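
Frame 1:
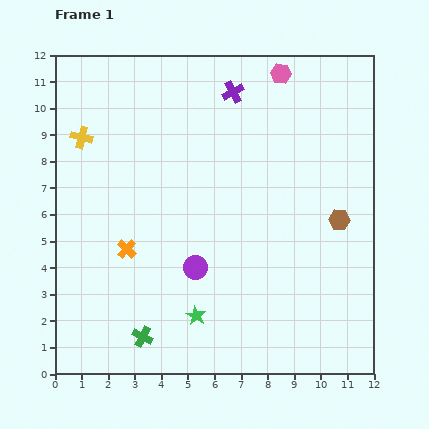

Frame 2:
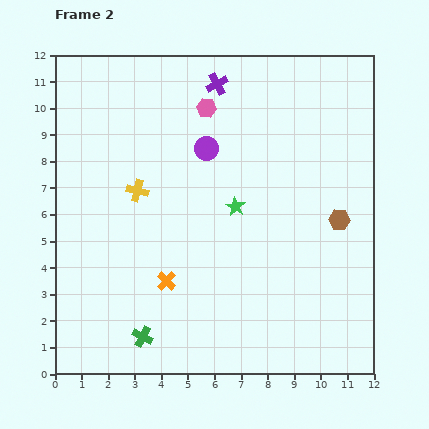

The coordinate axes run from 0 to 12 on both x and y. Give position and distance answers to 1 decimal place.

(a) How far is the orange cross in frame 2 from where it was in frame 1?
1.9

The orange cross moved from (2.7, 4.7) to (4.2, 3.5), a distance of √(1.5² + 1.2²) ≈ 1.9.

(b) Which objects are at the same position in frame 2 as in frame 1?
the brown hexagon, the green cross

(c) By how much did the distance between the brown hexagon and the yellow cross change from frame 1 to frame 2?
-2.5

Distance in frame 1: 10.2. Distance in frame 2: 7.7.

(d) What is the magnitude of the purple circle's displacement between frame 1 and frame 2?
4.5

The purple circle moved from (5.3, 4.0) to (5.7, 8.5), a distance of √(0.4² + 4.5²) ≈ 4.5.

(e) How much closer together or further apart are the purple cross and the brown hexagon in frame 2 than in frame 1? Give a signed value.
+0.7

Distance in frame 1: 6.2. Distance in frame 2: 6.9.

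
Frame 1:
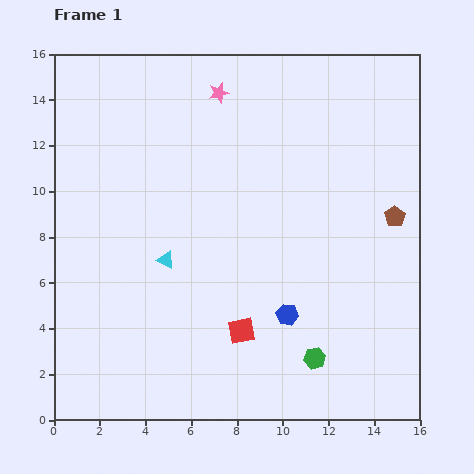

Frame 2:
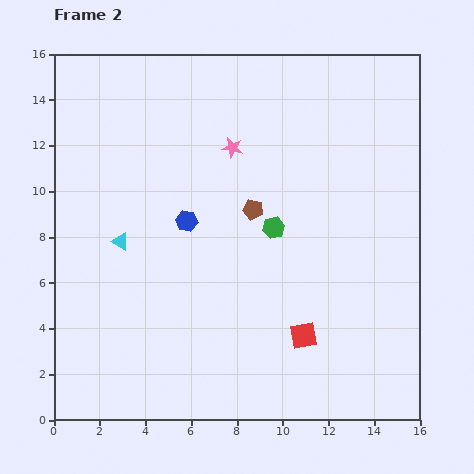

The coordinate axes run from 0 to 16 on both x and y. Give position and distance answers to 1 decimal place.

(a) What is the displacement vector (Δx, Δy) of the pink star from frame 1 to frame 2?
(0.6, -2.4)

The pink star was at (7.2, 14.3) in frame 1 and (7.8, 11.9) in frame 2.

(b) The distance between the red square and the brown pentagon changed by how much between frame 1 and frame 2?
-2.5

Distance in frame 1: 8.4. Distance in frame 2: 5.9.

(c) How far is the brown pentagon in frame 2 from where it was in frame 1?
6.2

The brown pentagon moved from (14.9, 8.9) to (8.7, 9.2), a distance of √(6.2² + 0.3²) ≈ 6.2.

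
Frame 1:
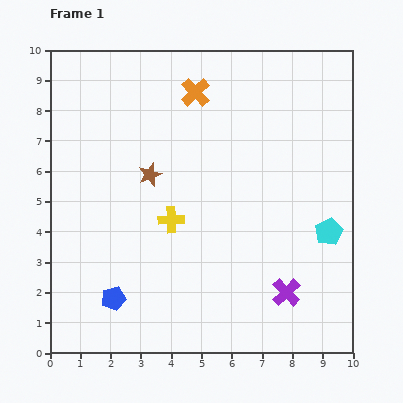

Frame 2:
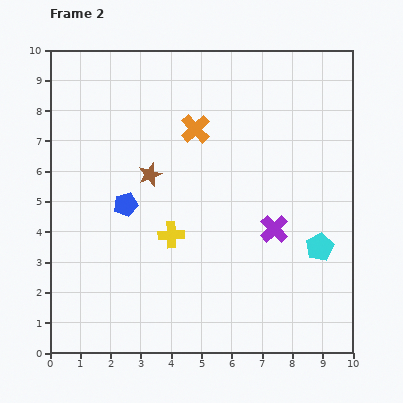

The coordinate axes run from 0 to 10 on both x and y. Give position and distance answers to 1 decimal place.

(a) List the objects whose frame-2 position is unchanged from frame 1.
the brown star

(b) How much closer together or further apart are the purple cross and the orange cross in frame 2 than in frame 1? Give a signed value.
-3.0

Distance in frame 1: 7.2. Distance in frame 2: 4.2.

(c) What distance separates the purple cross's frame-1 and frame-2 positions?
2.1

The purple cross moved from (7.8, 2.0) to (7.4, 4.1), a distance of √(0.4² + 2.1²) ≈ 2.1.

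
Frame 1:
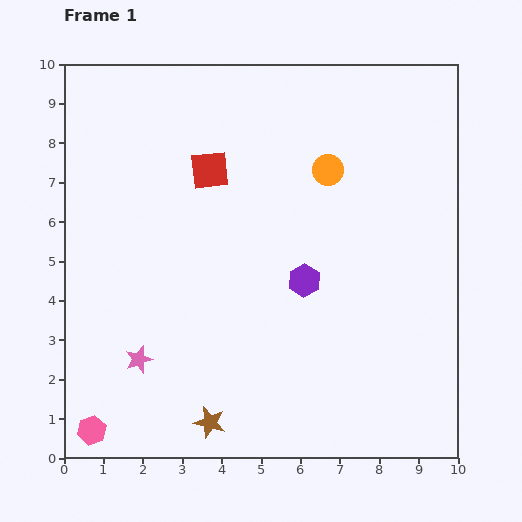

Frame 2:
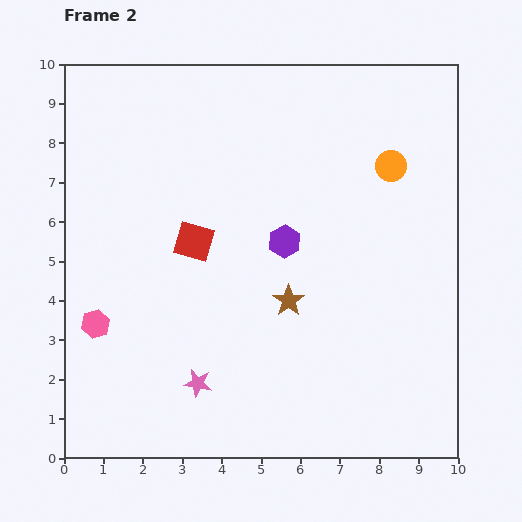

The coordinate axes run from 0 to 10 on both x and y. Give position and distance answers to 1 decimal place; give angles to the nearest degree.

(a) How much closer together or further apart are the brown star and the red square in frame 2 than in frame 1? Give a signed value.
-3.6

Distance in frame 1: 6.4. Distance in frame 2: 2.8.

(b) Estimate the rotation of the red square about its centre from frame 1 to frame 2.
23° clockwise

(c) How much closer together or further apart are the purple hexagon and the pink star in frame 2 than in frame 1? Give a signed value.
-0.5

Distance in frame 1: 4.7. Distance in frame 2: 4.2.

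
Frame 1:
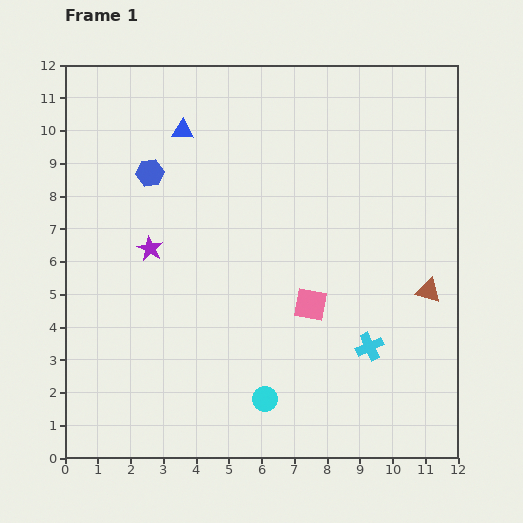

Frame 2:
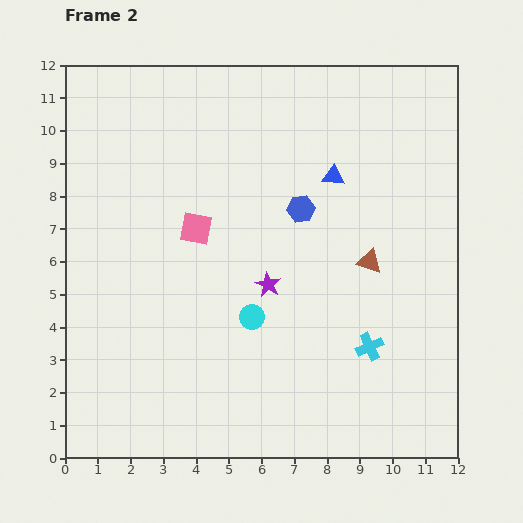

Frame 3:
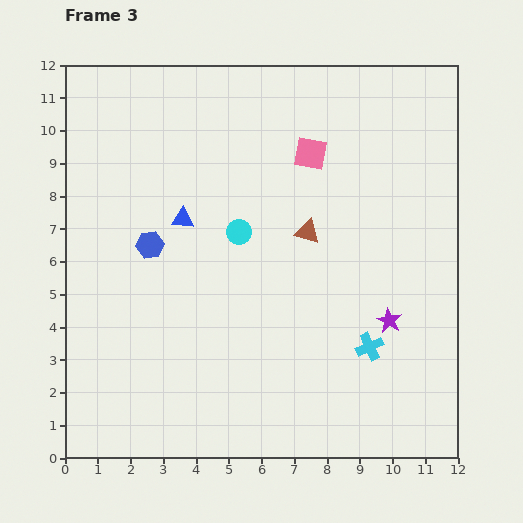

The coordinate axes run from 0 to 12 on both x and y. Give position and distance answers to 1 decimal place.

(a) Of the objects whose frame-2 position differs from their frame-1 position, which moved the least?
the brown triangle

(moved 2.0)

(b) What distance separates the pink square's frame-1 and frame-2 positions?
4.2

The pink square moved from (7.5, 4.7) to (4.0, 7.0), a distance of √(3.5² + 2.3²) ≈ 4.2.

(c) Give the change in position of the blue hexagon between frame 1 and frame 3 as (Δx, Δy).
(0.0, -2.2)

The blue hexagon was at (2.6, 8.7) in frame 1 and (2.6, 6.5) in frame 3.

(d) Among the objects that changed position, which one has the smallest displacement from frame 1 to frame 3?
the blue hexagon

(moved 2.2)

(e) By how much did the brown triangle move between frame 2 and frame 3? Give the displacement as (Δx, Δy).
(-1.9, 0.9)

The brown triangle was at (9.3, 6.0) in frame 2 and (7.4, 6.9) in frame 3.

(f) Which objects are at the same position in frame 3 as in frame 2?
the cyan cross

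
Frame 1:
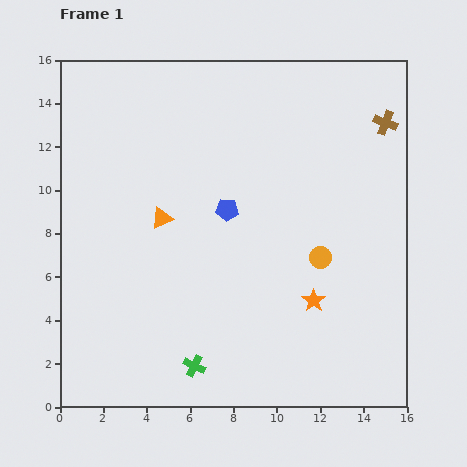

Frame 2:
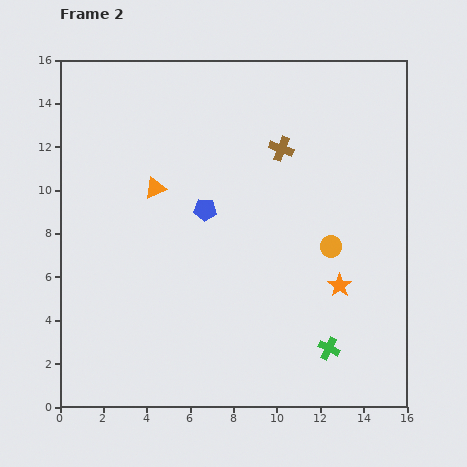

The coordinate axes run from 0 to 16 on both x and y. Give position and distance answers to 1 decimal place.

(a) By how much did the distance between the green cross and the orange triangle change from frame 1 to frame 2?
+3.9

Distance in frame 1: 7.0. Distance in frame 2: 10.9.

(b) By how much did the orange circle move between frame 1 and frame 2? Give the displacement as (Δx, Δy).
(0.5, 0.5)

The orange circle was at (12.0, 6.9) in frame 1 and (12.5, 7.4) in frame 2.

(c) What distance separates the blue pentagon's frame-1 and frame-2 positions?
1.0

The blue pentagon moved from (7.7, 9.1) to (6.7, 9.1), a distance of √(1.0² + 0.0²) ≈ 1.0.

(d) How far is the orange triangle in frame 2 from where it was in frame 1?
1.4

The orange triangle moved from (4.7, 8.7) to (4.4, 10.1), a distance of √(0.3² + 1.4²) ≈ 1.4.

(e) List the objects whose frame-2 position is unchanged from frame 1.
none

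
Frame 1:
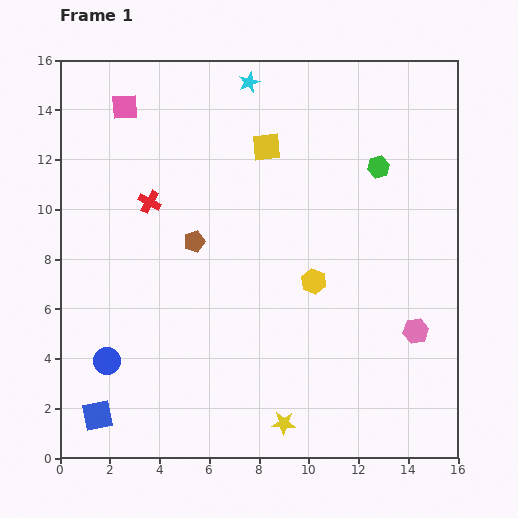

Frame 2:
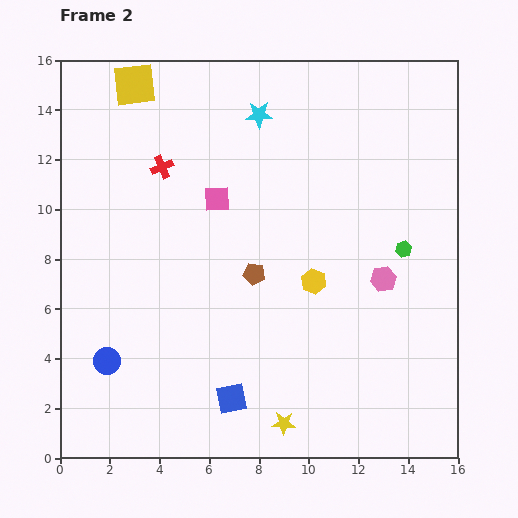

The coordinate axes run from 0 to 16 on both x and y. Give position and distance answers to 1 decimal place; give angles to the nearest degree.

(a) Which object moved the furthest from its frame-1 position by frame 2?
the yellow square

(moved 5.9; next 5.4)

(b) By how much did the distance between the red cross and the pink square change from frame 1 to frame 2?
-1.3

Distance in frame 1: 3.9. Distance in frame 2: 2.6.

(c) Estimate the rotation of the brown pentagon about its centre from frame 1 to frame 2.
27° clockwise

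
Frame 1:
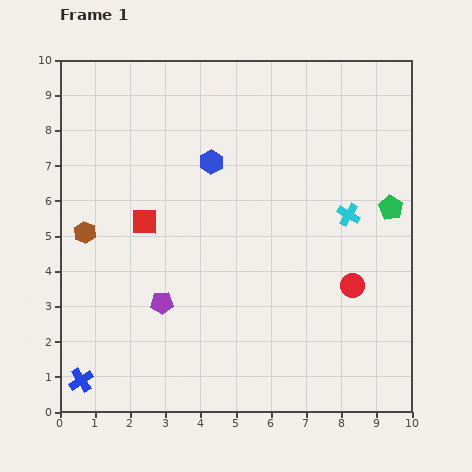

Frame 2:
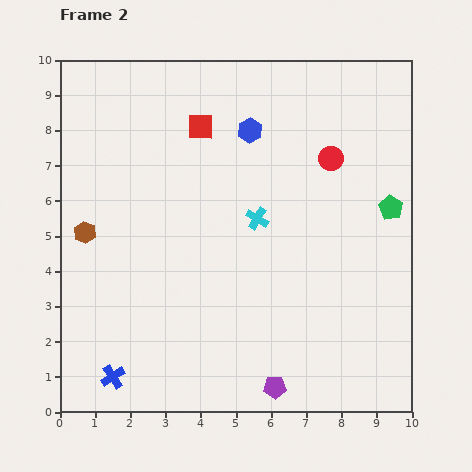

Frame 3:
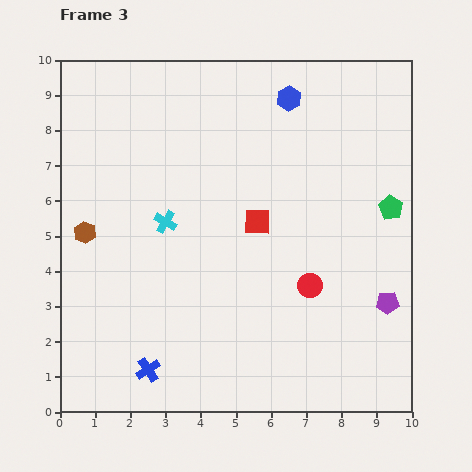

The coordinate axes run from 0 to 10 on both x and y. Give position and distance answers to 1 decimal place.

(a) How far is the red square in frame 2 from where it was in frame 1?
3.1

The red square moved from (2.4, 5.4) to (4.0, 8.1), a distance of √(1.6² + 2.7²) ≈ 3.1.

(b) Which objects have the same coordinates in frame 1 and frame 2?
the green pentagon, the brown hexagon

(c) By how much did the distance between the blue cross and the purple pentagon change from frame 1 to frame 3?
+3.9

Distance in frame 1: 3.2. Distance in frame 3: 7.1.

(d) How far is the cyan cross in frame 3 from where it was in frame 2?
2.6

The cyan cross moved from (5.6, 5.5) to (3.0, 5.4), a distance of √(2.6² + 0.1²) ≈ 2.6.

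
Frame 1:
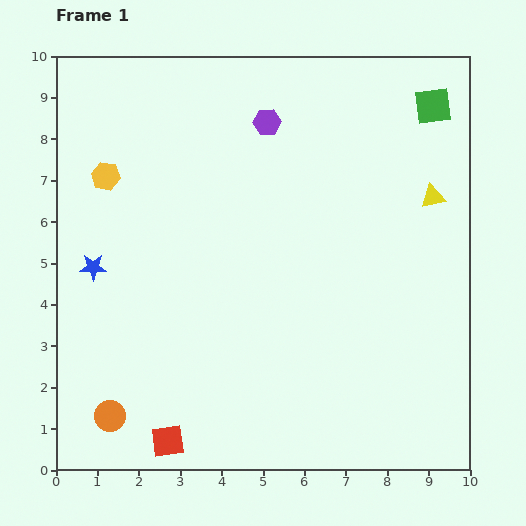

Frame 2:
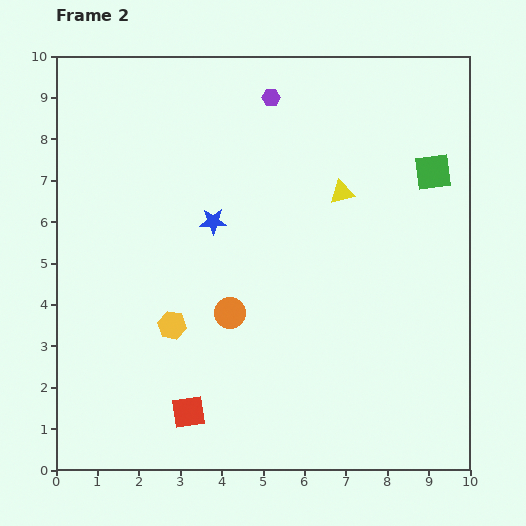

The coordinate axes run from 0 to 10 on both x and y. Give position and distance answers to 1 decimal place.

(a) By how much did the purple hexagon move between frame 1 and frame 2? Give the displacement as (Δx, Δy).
(0.1, 0.6)

The purple hexagon was at (5.1, 8.4) in frame 1 and (5.2, 9.0) in frame 2.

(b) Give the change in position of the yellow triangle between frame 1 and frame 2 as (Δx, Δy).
(-2.2, 0.1)

The yellow triangle was at (9.1, 6.6) in frame 1 and (6.9, 6.7) in frame 2.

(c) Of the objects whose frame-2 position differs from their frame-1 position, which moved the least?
the purple hexagon

(moved 0.6)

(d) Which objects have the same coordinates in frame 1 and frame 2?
none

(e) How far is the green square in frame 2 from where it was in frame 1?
1.6

The green square moved from (9.1, 8.8) to (9.1, 7.2), a distance of √(0.0² + 1.6²) ≈ 1.6.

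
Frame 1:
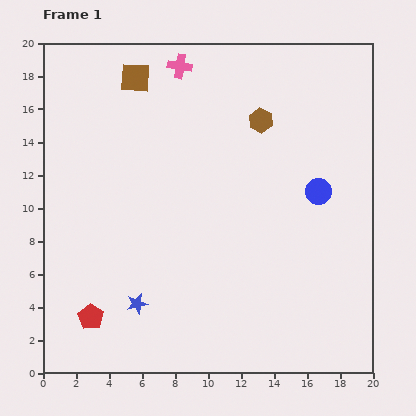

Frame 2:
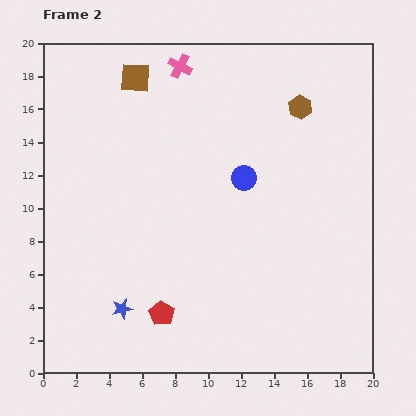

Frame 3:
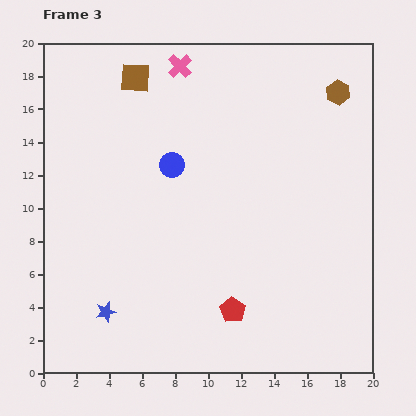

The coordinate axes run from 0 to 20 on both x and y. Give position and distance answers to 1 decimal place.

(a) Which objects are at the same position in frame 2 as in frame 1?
the pink cross, the brown square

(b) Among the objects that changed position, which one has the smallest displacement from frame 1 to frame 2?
the blue star

(moved 0.9)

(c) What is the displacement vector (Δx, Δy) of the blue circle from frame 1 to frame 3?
(-8.9, 1.6)

The blue circle was at (16.7, 11.0) in frame 1 and (7.8, 12.6) in frame 3.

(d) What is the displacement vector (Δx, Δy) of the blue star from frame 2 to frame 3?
(-1.0, -0.2)

The blue star was at (4.8, 3.9) in frame 2 and (3.8, 3.7) in frame 3.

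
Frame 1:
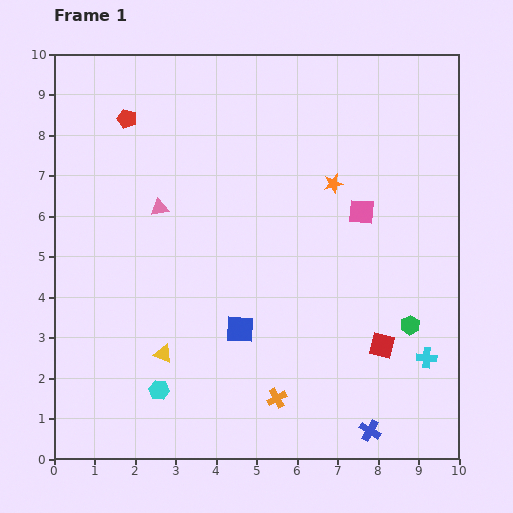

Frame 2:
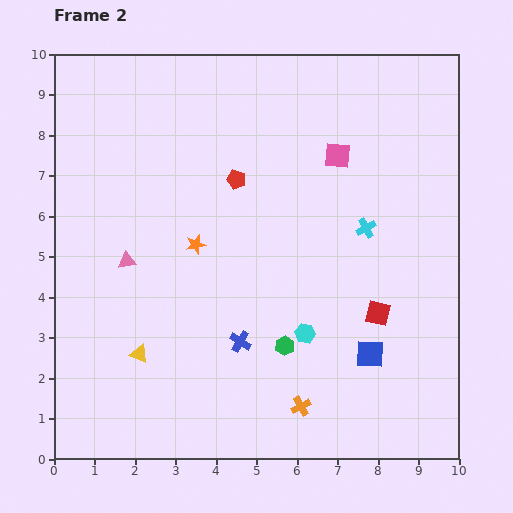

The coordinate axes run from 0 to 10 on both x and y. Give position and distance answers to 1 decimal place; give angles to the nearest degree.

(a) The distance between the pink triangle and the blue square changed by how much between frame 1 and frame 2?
+2.8

Distance in frame 1: 3.6. Distance in frame 2: 6.4.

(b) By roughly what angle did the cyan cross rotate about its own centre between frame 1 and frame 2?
32° counter-clockwise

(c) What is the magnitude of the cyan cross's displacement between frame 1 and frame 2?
3.5

The cyan cross moved from (9.2, 2.5) to (7.7, 5.7), a distance of √(1.5² + 3.2²) ≈ 3.5.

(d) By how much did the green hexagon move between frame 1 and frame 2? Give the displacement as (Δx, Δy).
(-3.1, -0.5)

The green hexagon was at (8.8, 3.3) in frame 1 and (5.7, 2.8) in frame 2.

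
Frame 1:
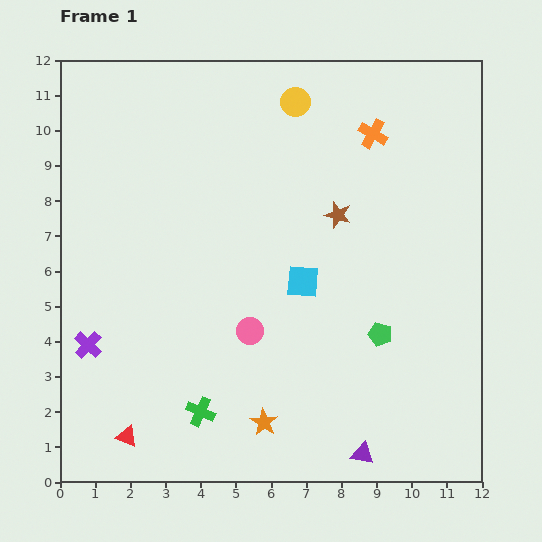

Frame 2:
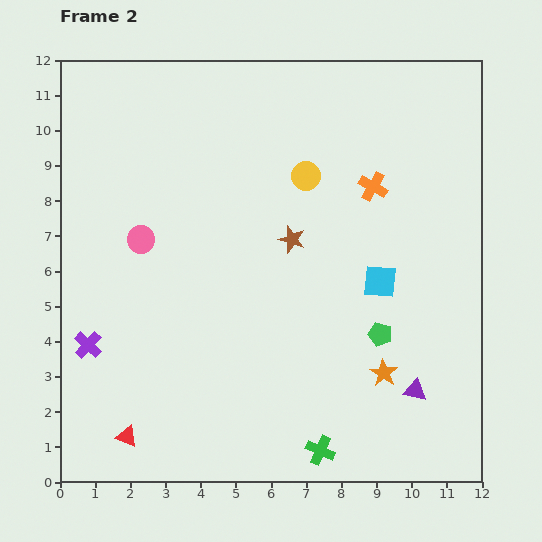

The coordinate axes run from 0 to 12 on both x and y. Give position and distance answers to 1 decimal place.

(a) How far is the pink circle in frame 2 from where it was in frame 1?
4.0

The pink circle moved from (5.4, 4.3) to (2.3, 6.9), a distance of √(3.1² + 2.6²) ≈ 4.0.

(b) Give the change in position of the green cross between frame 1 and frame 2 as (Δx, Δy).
(3.4, -1.1)

The green cross was at (4.0, 2.0) in frame 1 and (7.4, 0.9) in frame 2.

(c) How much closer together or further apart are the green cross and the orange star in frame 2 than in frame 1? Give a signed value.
+1.0

Distance in frame 1: 1.8. Distance in frame 2: 2.8.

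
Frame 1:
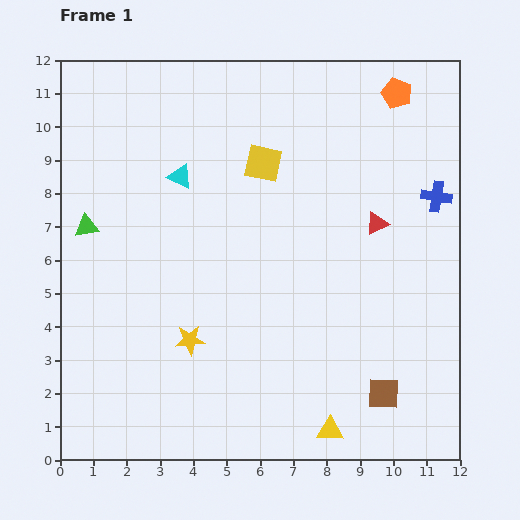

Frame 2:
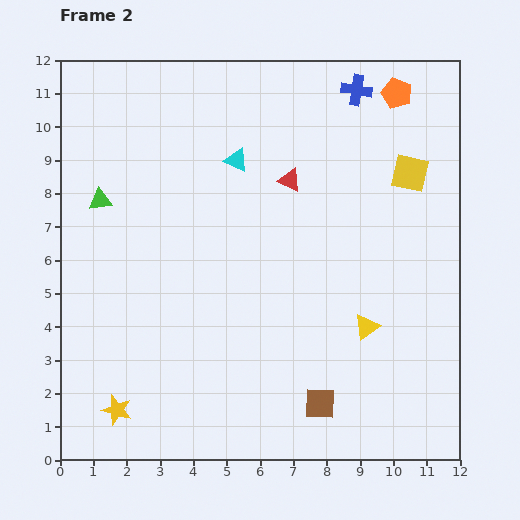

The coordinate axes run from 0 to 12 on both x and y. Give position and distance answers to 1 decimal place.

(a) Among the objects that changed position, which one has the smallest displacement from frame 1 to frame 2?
the green triangle

(moved 0.9)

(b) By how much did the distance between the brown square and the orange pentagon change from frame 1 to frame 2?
+0.6

Distance in frame 1: 9.0. Distance in frame 2: 9.6.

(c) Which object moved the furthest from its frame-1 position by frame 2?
the yellow square

(moved 4.4; next 4.0)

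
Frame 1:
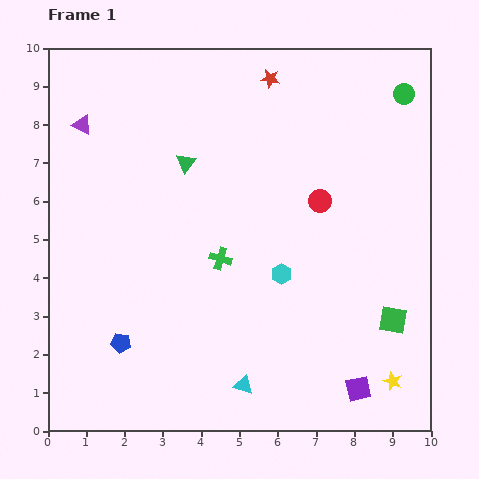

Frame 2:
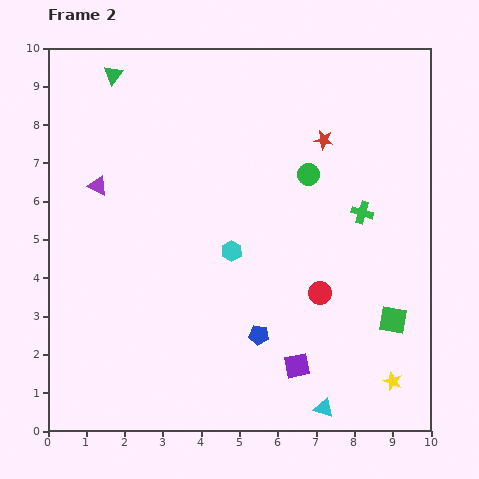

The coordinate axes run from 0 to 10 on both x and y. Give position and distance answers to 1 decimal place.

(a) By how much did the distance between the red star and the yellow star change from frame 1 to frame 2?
-1.9

Distance in frame 1: 8.5. Distance in frame 2: 6.6.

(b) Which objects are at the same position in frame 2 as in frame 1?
the yellow star, the green square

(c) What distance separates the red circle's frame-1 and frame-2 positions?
2.4

The red circle moved from (7.1, 6.0) to (7.1, 3.6), a distance of √(0.0² + 2.4²) ≈ 2.4.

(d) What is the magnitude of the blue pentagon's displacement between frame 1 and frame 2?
3.6

The blue pentagon moved from (1.9, 2.3) to (5.5, 2.5), a distance of √(3.6² + 0.2²) ≈ 3.6.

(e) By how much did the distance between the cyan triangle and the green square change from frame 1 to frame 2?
-1.4

Distance in frame 1: 4.3. Distance in frame 2: 2.9.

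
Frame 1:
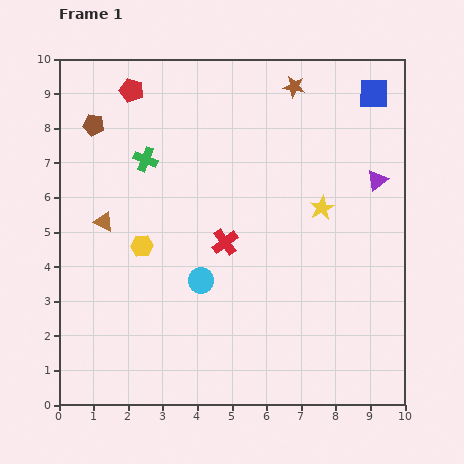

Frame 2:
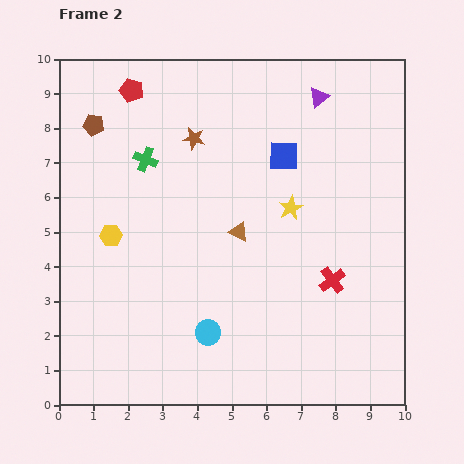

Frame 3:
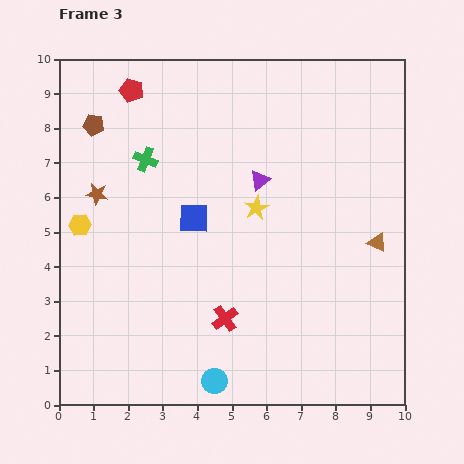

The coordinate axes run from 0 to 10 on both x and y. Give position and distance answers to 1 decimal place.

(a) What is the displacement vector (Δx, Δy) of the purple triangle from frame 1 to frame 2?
(-1.7, 2.4)

The purple triangle was at (9.2, 6.5) in frame 1 and (7.5, 8.9) in frame 2.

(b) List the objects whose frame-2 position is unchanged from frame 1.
the red pentagon, the green cross, the brown pentagon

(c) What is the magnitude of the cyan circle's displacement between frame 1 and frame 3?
2.9

The cyan circle moved from (4.1, 3.6) to (4.5, 0.7), a distance of √(0.4² + 2.9²) ≈ 2.9.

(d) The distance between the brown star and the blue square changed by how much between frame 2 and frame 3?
+0.3

Distance in frame 2: 2.6. Distance in frame 3: 2.9.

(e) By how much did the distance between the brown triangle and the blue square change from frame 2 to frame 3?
+2.7

Distance in frame 2: 2.6. Distance in frame 3: 5.3.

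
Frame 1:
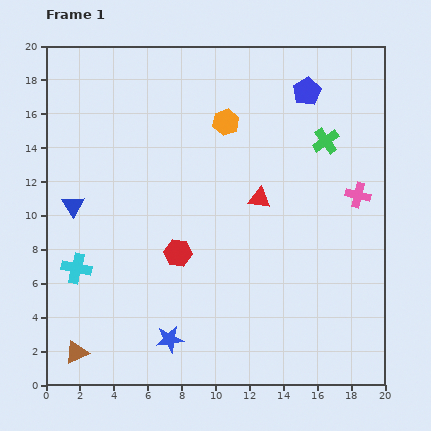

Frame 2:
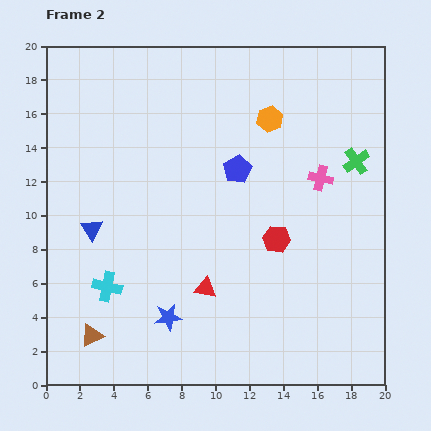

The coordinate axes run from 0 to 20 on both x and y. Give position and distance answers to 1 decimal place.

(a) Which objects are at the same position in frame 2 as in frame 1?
none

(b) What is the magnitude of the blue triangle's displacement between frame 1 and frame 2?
1.8

The blue triangle moved from (1.6, 10.6) to (2.7, 9.2), a distance of √(1.1² + 1.4²) ≈ 1.8.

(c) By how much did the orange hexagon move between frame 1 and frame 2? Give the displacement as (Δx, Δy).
(2.6, 0.2)

The orange hexagon was at (10.6, 15.5) in frame 1 and (13.2, 15.7) in frame 2.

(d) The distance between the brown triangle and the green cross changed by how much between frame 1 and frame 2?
-0.6

Distance in frame 1: 19.3. Distance in frame 2: 18.7.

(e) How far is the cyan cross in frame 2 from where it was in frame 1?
2.1

The cyan cross moved from (1.8, 6.9) to (3.6, 5.8), a distance of √(1.8² + 1.1²) ≈ 2.1.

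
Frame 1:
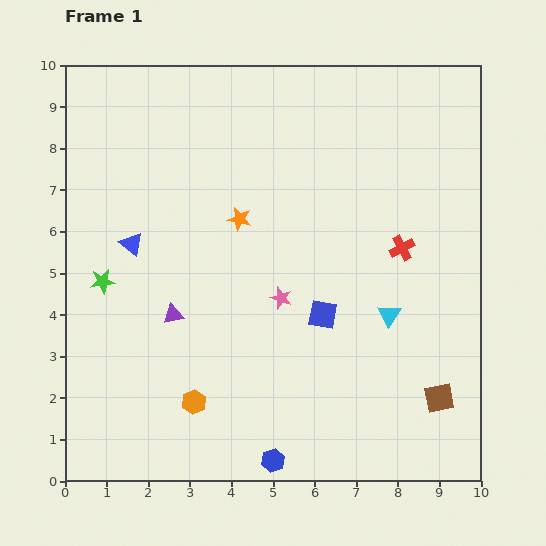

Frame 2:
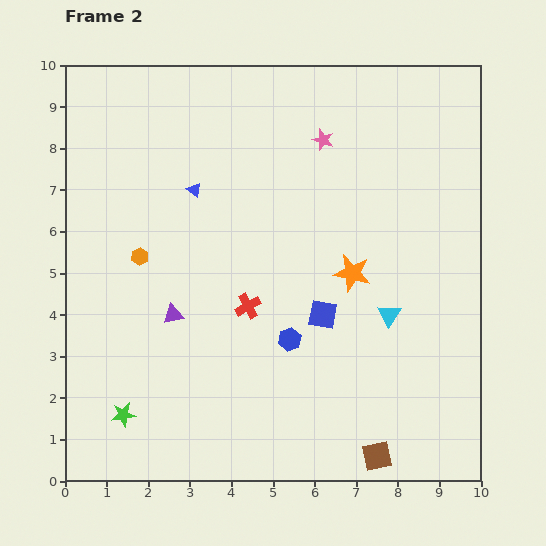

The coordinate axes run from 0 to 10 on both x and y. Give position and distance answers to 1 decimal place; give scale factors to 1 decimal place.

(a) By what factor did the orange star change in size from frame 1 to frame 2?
1.6×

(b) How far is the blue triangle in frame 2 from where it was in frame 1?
2.0

The blue triangle moved from (1.6, 5.7) to (3.1, 7.0), a distance of √(1.5² + 1.3²) ≈ 2.0.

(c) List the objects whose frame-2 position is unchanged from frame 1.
the blue square, the cyan triangle, the purple triangle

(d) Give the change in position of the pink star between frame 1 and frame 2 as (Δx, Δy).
(1.0, 3.8)

The pink star was at (5.2, 4.4) in frame 1 and (6.2, 8.2) in frame 2.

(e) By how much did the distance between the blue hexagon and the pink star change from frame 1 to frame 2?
+1.0

Distance in frame 1: 3.9. Distance in frame 2: 4.9.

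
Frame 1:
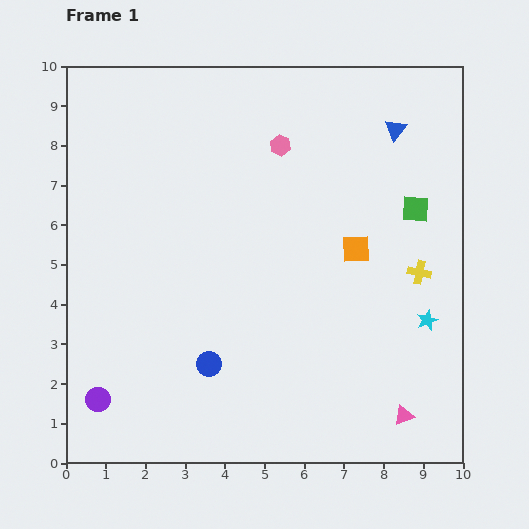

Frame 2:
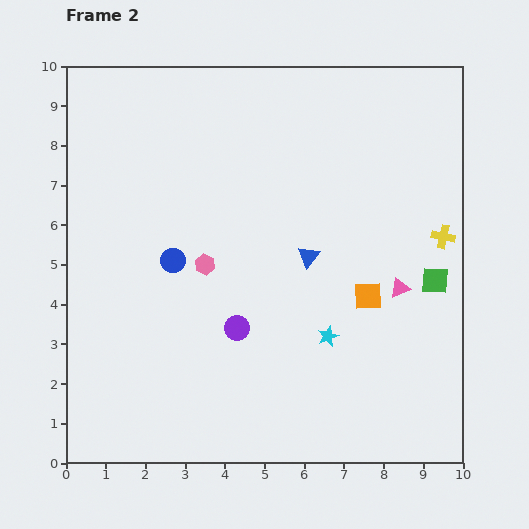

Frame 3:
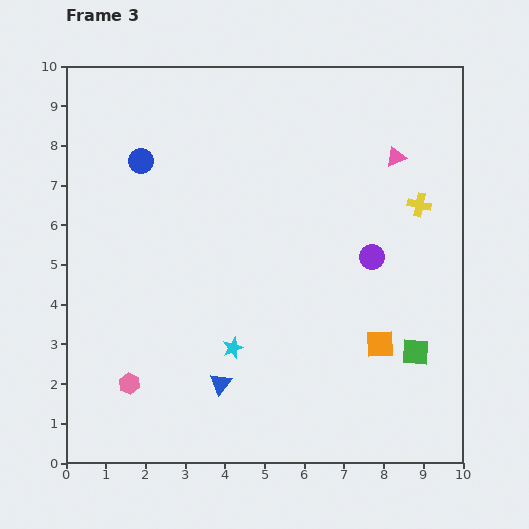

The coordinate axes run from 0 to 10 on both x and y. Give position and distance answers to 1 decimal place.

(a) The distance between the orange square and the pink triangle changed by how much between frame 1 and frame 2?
-3.6

Distance in frame 1: 4.4. Distance in frame 2: 0.8.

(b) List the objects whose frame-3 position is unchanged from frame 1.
none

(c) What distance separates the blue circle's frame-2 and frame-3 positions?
2.6

The blue circle moved from (2.7, 5.1) to (1.9, 7.6), a distance of √(0.8² + 2.5²) ≈ 2.6.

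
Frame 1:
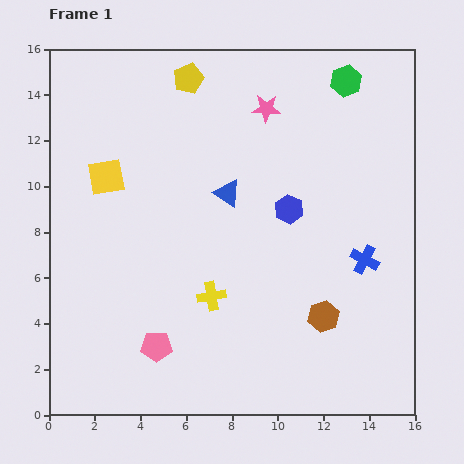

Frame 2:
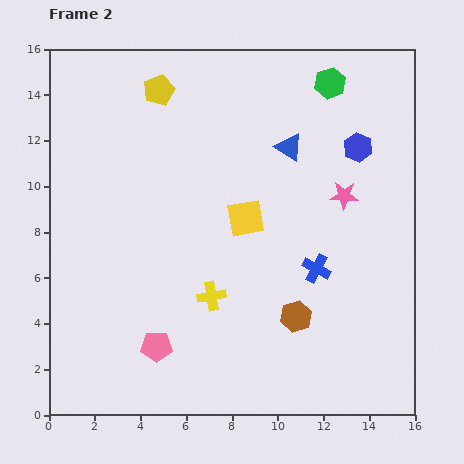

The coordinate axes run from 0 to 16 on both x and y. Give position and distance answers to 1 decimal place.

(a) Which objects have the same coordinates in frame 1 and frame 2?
the pink pentagon, the yellow cross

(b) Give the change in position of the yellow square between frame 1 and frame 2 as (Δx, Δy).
(6.1, -1.8)

The yellow square was at (2.5, 10.4) in frame 1 and (8.6, 8.6) in frame 2.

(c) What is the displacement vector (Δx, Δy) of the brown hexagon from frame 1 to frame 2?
(-1.2, 0.0)

The brown hexagon was at (12.0, 4.3) in frame 1 and (10.8, 4.3) in frame 2.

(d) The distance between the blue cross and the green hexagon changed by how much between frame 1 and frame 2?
+0.3

Distance in frame 1: 7.8. Distance in frame 2: 8.1.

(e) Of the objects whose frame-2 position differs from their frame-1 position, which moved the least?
the green hexagon

(moved 0.7)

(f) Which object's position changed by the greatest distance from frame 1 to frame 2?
the yellow square

(moved 6.4; next 5.1)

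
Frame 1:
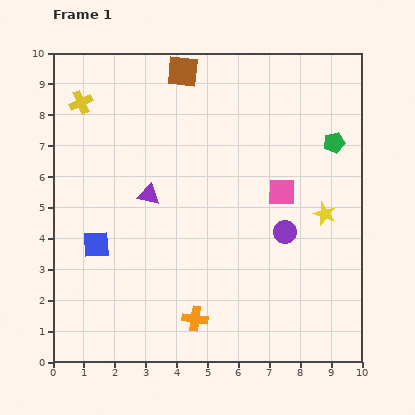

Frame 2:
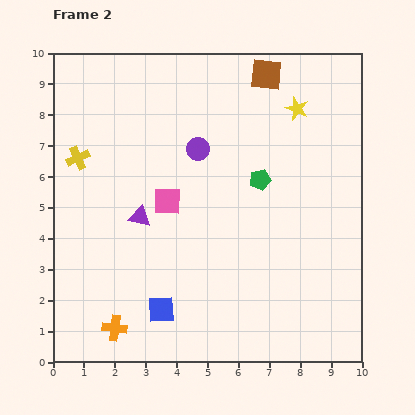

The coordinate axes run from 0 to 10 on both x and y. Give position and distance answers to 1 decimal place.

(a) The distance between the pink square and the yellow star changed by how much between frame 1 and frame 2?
+3.6

Distance in frame 1: 1.6. Distance in frame 2: 5.2.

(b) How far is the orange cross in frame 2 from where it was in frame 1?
2.6

The orange cross moved from (4.6, 1.4) to (2.0, 1.1), a distance of √(2.6² + 0.3²) ≈ 2.6.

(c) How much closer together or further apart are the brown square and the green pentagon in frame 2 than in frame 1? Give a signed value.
-2.0

Distance in frame 1: 5.4. Distance in frame 2: 3.4.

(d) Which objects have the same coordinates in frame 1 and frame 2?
none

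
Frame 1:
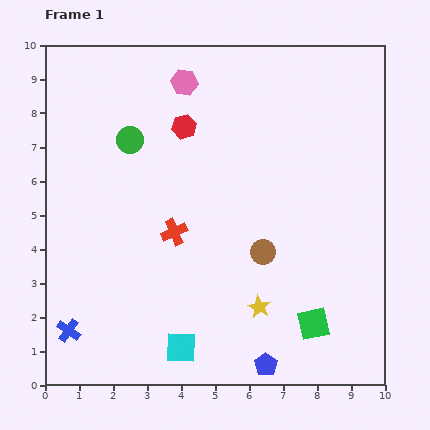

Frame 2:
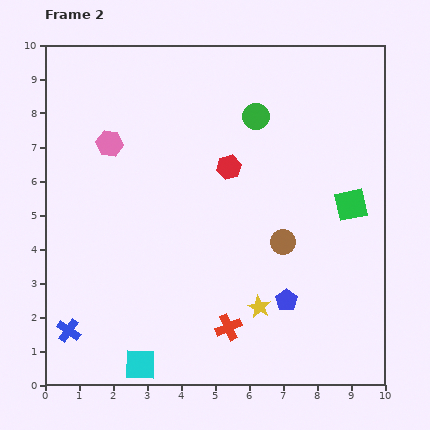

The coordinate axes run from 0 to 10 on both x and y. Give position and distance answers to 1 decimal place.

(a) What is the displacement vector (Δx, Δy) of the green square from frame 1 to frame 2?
(1.1, 3.5)

The green square was at (7.9, 1.8) in frame 1 and (9.0, 5.3) in frame 2.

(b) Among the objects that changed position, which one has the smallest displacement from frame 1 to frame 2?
the brown circle

(moved 0.7)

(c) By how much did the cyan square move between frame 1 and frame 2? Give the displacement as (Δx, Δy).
(-1.2, -0.5)

The cyan square was at (4.0, 1.1) in frame 1 and (2.8, 0.6) in frame 2.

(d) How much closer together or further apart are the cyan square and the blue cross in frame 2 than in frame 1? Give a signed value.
-1.0

Distance in frame 1: 3.3. Distance in frame 2: 2.3.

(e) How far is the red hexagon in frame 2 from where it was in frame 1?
1.8

The red hexagon moved from (4.1, 7.6) to (5.4, 6.4), a distance of √(1.3² + 1.2²) ≈ 1.8.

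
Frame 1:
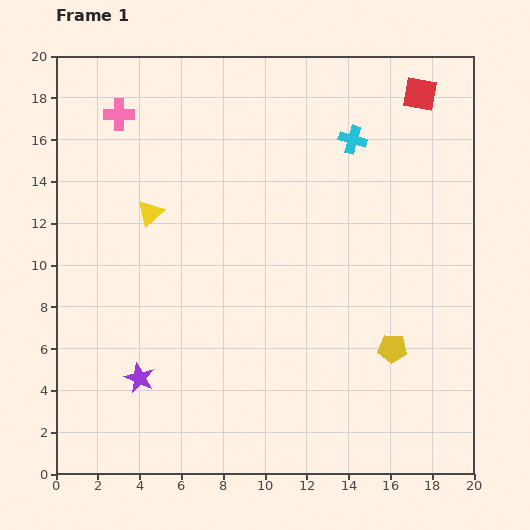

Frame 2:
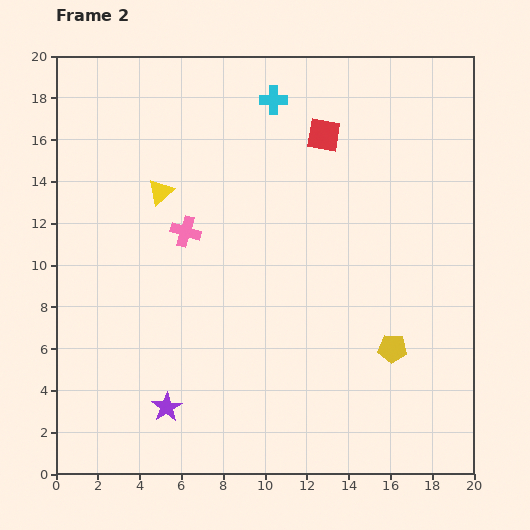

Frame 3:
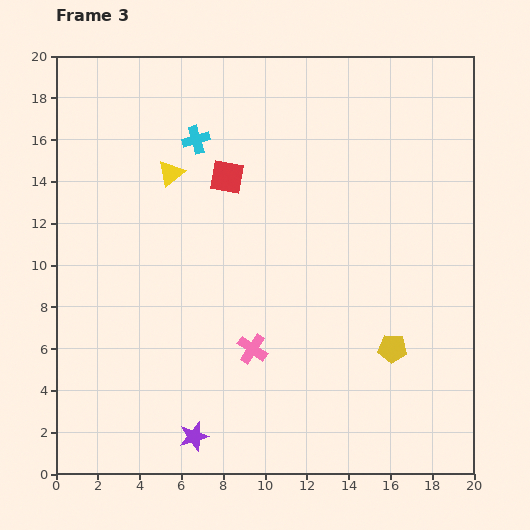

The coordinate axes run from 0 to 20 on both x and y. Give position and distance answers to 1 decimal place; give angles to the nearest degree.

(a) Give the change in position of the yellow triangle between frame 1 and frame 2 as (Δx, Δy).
(0.5, 1.0)

The yellow triangle was at (4.5, 12.5) in frame 1 and (5.0, 13.5) in frame 2.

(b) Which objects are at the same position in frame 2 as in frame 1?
the yellow pentagon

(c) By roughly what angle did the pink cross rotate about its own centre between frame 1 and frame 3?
33° clockwise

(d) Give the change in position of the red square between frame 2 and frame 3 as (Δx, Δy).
(-4.6, -2.0)

The red square was at (12.8, 16.2) in frame 2 and (8.2, 14.2) in frame 3.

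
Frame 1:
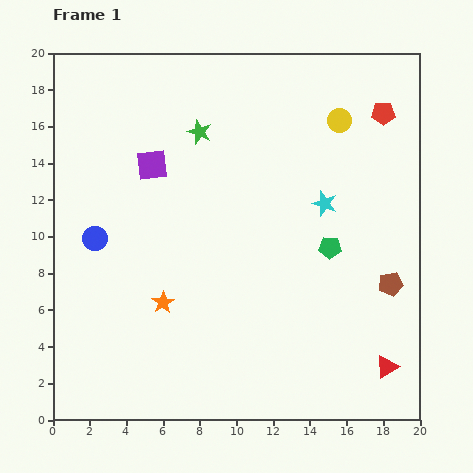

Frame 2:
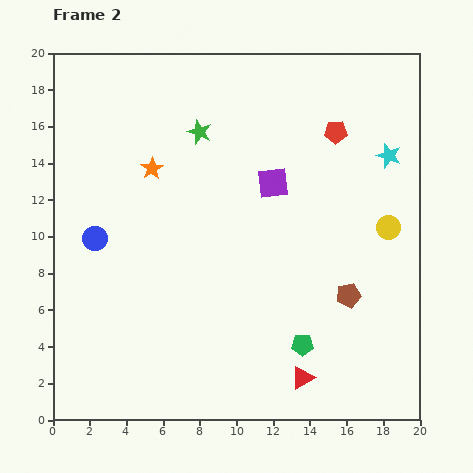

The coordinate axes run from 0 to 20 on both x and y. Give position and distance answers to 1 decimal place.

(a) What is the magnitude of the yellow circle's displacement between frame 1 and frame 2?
6.4

The yellow circle moved from (15.6, 16.3) to (18.3, 10.5), a distance of √(2.7² + 5.8²) ≈ 6.4.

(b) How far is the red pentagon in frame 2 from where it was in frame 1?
2.8

The red pentagon moved from (18.0, 16.7) to (15.4, 15.7), a distance of √(2.6² + 1.0²) ≈ 2.8.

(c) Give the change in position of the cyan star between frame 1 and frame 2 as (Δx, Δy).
(3.5, 2.6)

The cyan star was at (14.8, 11.8) in frame 1 and (18.3, 14.4) in frame 2.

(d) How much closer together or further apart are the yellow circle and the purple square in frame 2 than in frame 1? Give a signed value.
-3.8

Distance in frame 1: 10.5. Distance in frame 2: 6.7.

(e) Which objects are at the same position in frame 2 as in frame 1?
the blue circle, the green star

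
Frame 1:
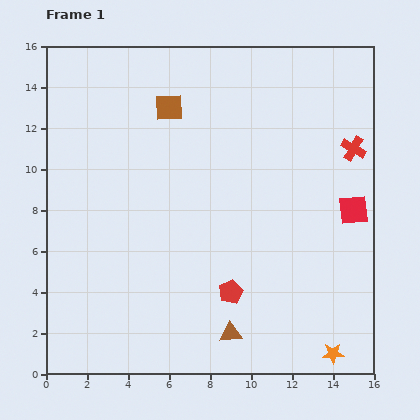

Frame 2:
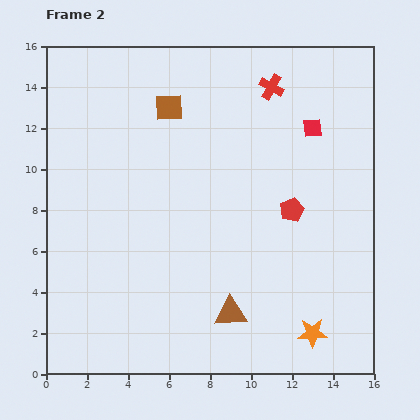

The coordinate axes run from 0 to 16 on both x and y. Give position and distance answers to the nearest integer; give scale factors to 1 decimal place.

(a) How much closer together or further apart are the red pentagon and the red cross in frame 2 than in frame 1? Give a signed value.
-3

Distance in frame 1: 9. Distance in frame 2: 6.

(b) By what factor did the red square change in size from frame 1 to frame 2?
0.7×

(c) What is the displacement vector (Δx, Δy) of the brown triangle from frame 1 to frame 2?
(0, 1)

The brown triangle was at (9, 2) in frame 1 and (9, 3) in frame 2.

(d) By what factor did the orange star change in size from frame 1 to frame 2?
1.4×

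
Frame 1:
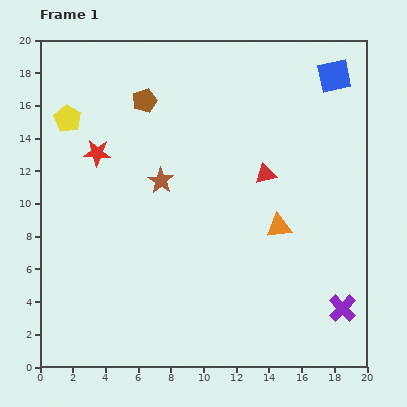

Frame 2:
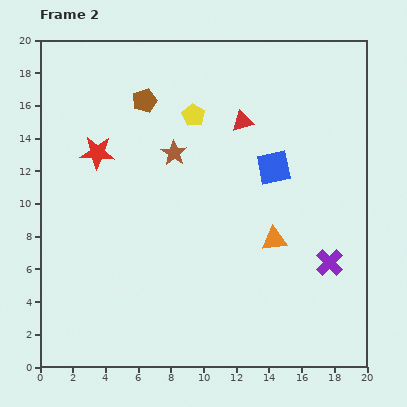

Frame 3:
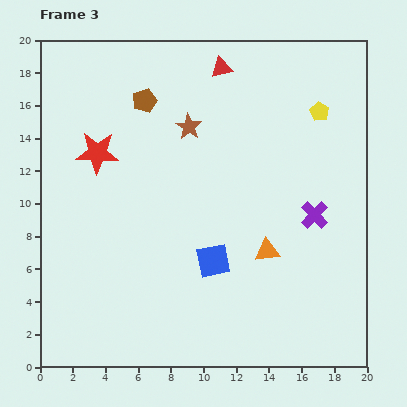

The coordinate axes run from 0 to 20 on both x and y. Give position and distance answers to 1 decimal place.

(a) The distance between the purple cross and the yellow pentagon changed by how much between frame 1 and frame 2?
-8.2

Distance in frame 1: 20.4. Distance in frame 2: 12.2.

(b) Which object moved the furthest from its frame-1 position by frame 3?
the yellow pentagon

(moved 15.4; next 13.5)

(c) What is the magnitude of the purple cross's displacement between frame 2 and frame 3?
3.0

The purple cross moved from (17.7, 6.4) to (16.8, 9.3), a distance of √(0.9² + 2.9²) ≈ 3.0.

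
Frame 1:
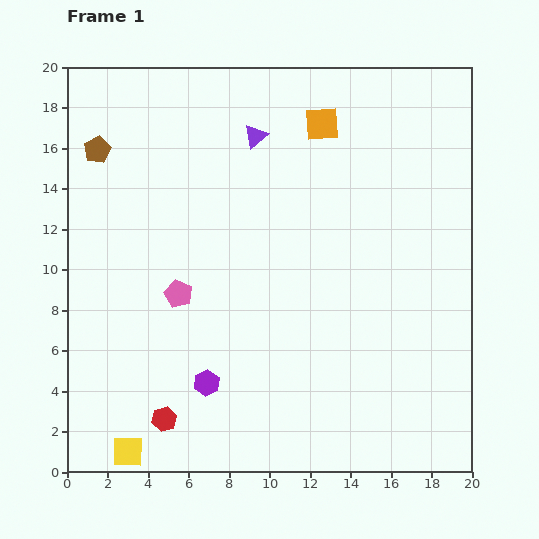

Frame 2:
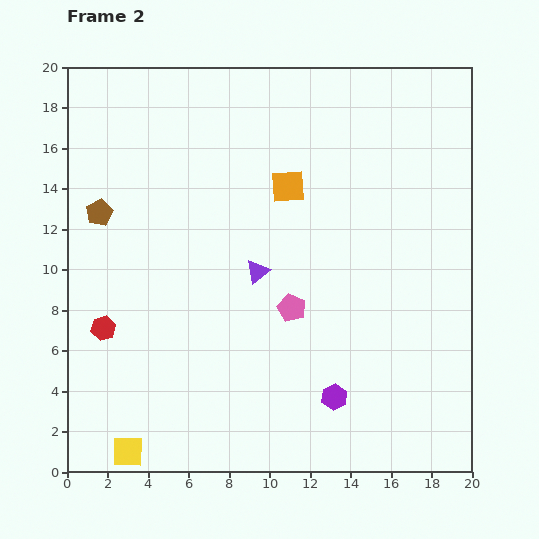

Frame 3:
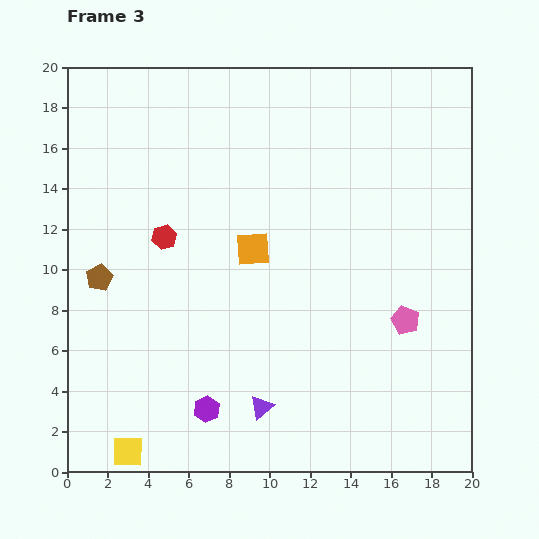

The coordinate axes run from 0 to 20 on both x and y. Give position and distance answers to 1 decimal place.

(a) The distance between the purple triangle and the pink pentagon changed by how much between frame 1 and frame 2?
-6.2

Distance in frame 1: 8.7. Distance in frame 2: 2.5.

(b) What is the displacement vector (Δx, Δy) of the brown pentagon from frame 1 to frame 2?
(0.1, -3.1)

The brown pentagon was at (1.5, 15.9) in frame 1 and (1.6, 12.8) in frame 2.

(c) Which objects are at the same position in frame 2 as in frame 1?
the yellow square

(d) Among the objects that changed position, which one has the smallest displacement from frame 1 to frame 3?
the purple hexagon

(moved 1.3)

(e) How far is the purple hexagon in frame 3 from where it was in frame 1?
1.3

The purple hexagon moved from (6.9, 4.4) to (6.9, 3.1), a distance of √(0.0² + 1.3²) ≈ 1.3.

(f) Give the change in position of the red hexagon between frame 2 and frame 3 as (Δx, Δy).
(3.0, 4.5)

The red hexagon was at (1.8, 7.1) in frame 2 and (4.8, 11.6) in frame 3.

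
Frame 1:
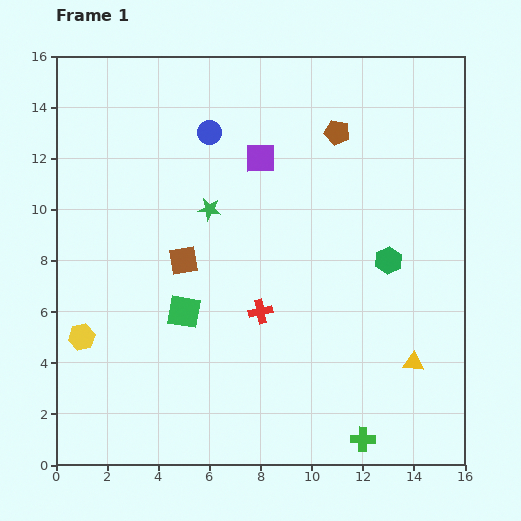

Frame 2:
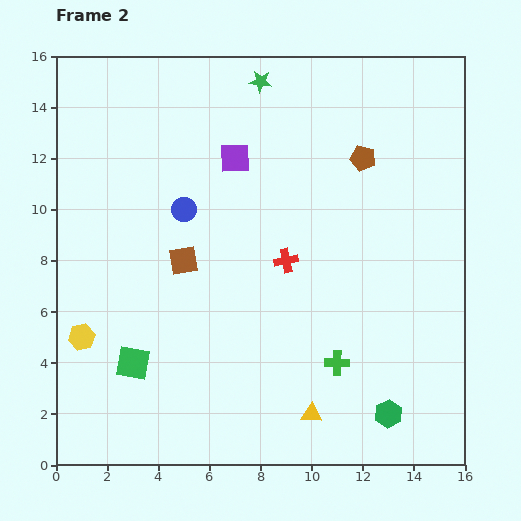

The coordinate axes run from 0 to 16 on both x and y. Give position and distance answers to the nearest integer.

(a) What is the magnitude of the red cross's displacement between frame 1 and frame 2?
2

The red cross moved from (8, 6) to (9, 8), a distance of √(1² + 2²) ≈ 2.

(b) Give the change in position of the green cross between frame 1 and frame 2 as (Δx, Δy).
(-1, 3)

The green cross was at (12, 1) in frame 1 and (11, 4) in frame 2.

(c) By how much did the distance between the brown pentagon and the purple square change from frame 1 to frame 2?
+2

Distance in frame 1: 3. Distance in frame 2: 5.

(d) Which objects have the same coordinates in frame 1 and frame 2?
the brown square, the yellow hexagon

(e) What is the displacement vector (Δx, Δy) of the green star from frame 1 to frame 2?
(2, 5)

The green star was at (6, 10) in frame 1 and (8, 15) in frame 2.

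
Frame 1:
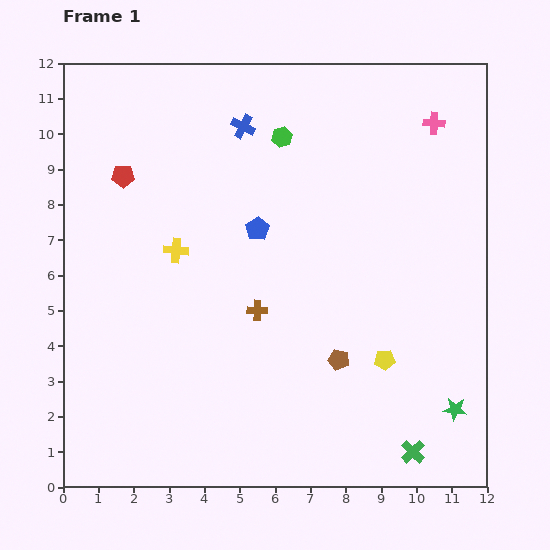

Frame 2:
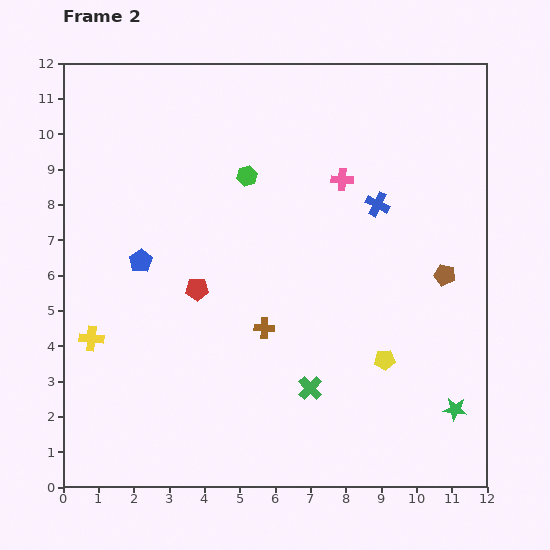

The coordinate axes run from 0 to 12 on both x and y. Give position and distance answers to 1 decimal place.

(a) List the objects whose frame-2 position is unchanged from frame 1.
the yellow pentagon, the green star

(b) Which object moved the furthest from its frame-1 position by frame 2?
the blue cross

(moved 4.4; next 3.8)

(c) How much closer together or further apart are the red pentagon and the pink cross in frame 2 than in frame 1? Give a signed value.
-3.8

Distance in frame 1: 8.9. Distance in frame 2: 5.1.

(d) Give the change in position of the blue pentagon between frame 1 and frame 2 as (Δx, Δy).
(-3.3, -0.9)

The blue pentagon was at (5.5, 7.3) in frame 1 and (2.2, 6.4) in frame 2.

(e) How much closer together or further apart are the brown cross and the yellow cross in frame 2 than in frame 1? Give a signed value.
+2.0

Distance in frame 1: 2.9. Distance in frame 2: 4.9.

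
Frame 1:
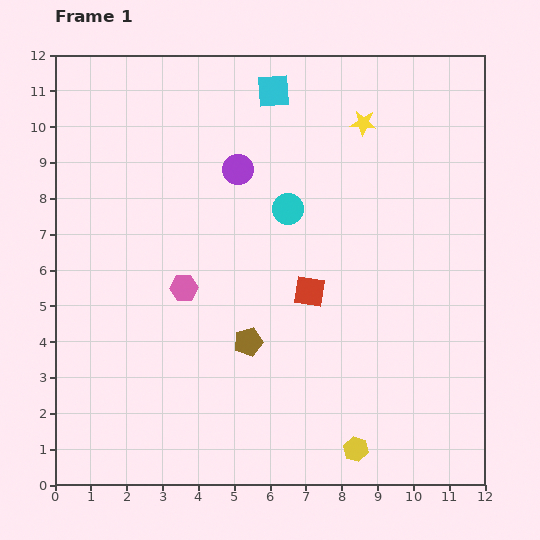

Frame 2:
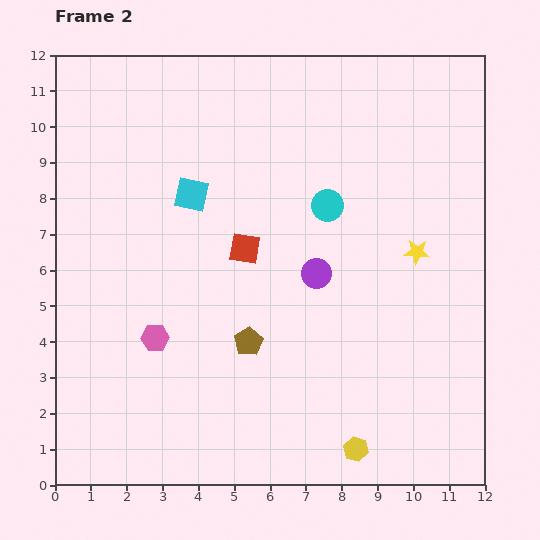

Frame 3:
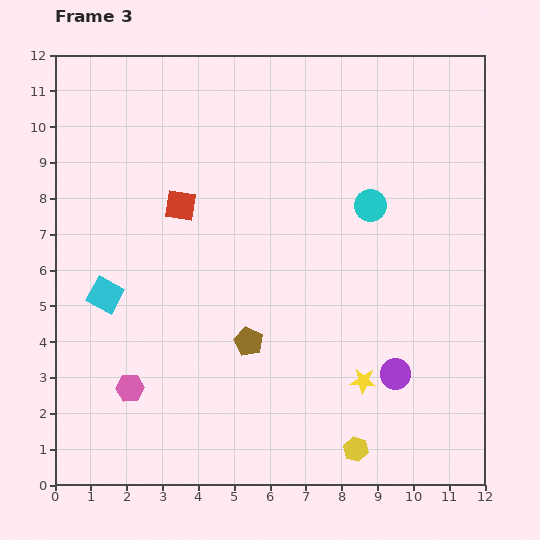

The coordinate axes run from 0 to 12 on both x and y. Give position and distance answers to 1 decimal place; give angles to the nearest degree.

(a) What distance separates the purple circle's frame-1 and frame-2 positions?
3.6

The purple circle moved from (5.1, 8.8) to (7.3, 5.9), a distance of √(2.2² + 2.9²) ≈ 3.6.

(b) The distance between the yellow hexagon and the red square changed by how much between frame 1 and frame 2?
+1.8

Distance in frame 1: 4.6. Distance in frame 2: 6.4.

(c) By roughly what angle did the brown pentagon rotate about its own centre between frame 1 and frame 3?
30° counter-clockwise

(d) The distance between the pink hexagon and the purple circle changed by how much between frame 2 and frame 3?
+2.6

Distance in frame 2: 4.8. Distance in frame 3: 7.4.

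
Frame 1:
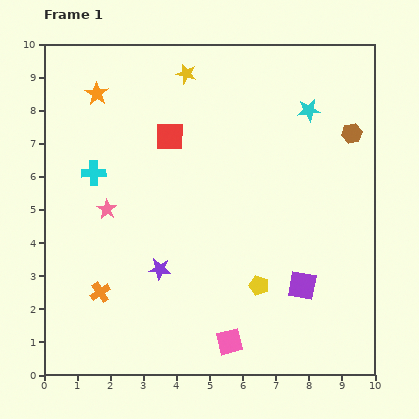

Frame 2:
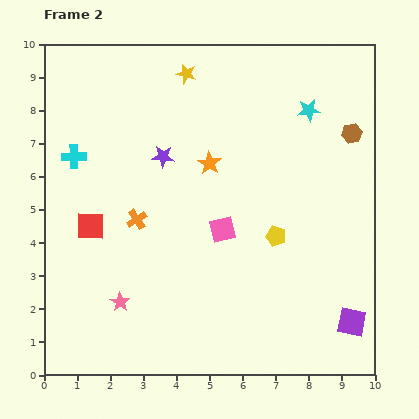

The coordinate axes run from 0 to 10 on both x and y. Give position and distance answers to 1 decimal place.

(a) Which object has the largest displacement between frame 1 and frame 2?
the orange star

(moved 4.0; next 3.6)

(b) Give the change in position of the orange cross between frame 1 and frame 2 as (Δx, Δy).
(1.1, 2.2)

The orange cross was at (1.7, 2.5) in frame 1 and (2.8, 4.7) in frame 2.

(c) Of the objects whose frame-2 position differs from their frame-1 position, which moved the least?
the cyan cross

(moved 0.8)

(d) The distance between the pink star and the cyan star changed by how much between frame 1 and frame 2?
+1.3

Distance in frame 1: 6.8. Distance in frame 2: 8.1.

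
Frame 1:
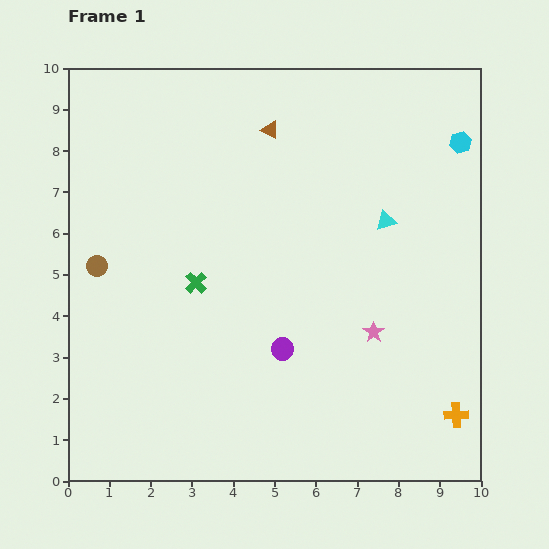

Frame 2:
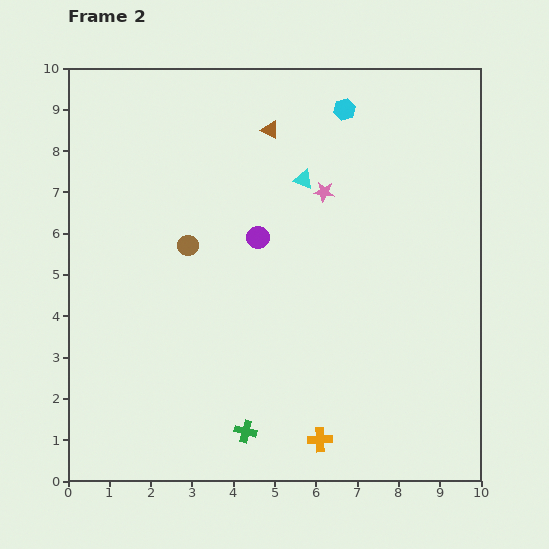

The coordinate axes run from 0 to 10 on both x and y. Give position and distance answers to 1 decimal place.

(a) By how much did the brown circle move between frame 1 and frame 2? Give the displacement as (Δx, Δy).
(2.2, 0.5)

The brown circle was at (0.7, 5.2) in frame 1 and (2.9, 5.7) in frame 2.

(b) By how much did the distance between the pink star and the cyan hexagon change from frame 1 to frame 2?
-3.0

Distance in frame 1: 5.1. Distance in frame 2: 2.1.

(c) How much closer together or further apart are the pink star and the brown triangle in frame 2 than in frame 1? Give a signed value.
-3.5

Distance in frame 1: 5.5. Distance in frame 2: 2.0.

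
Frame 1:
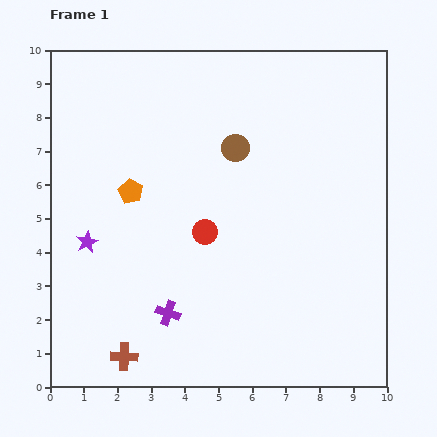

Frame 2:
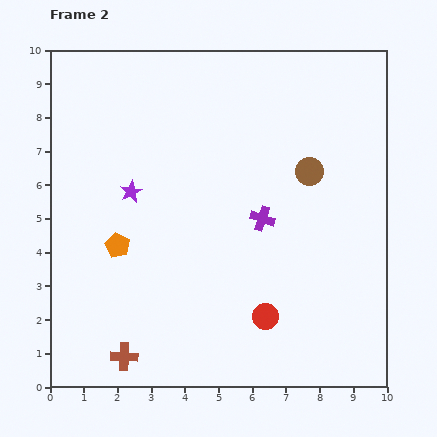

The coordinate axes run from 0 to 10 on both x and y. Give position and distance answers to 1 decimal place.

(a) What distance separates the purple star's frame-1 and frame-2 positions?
2.0

The purple star moved from (1.1, 4.3) to (2.4, 5.8), a distance of √(1.3² + 1.5²) ≈ 2.0.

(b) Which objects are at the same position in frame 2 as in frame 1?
the brown cross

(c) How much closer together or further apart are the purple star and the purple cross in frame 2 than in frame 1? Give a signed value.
+0.8

Distance in frame 1: 3.2. Distance in frame 2: 4.0.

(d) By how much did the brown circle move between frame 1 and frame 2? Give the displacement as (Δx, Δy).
(2.2, -0.7)

The brown circle was at (5.5, 7.1) in frame 1 and (7.7, 6.4) in frame 2.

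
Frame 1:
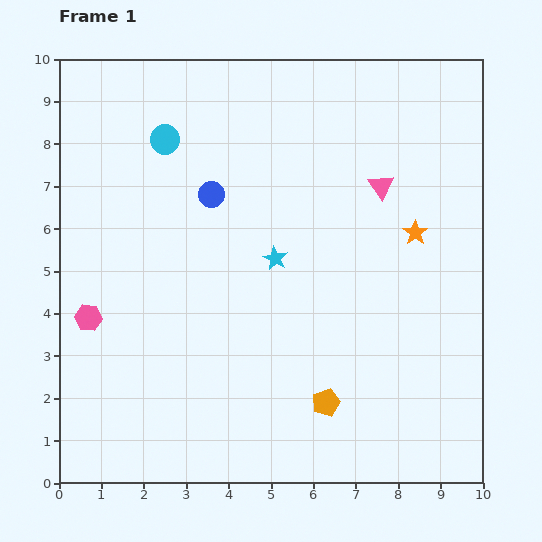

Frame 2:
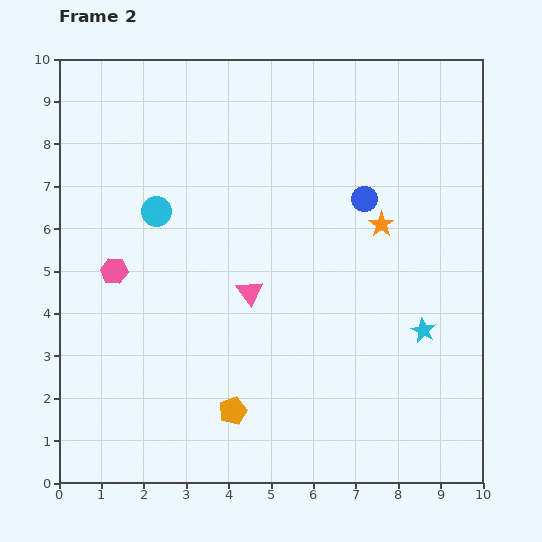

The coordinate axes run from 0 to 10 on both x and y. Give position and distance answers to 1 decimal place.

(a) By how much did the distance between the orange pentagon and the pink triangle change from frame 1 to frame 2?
-2.5

Distance in frame 1: 5.3. Distance in frame 2: 2.8.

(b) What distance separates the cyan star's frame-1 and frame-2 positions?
3.9

The cyan star moved from (5.1, 5.3) to (8.6, 3.6), a distance of √(3.5² + 1.7²) ≈ 3.9.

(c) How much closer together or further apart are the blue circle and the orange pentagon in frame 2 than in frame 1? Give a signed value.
+0.3

Distance in frame 1: 5.6. Distance in frame 2: 5.9.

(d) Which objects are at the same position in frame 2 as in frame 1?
none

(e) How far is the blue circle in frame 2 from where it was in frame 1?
3.6

The blue circle moved from (3.6, 6.8) to (7.2, 6.7), a distance of √(3.6² + 0.1²) ≈ 3.6.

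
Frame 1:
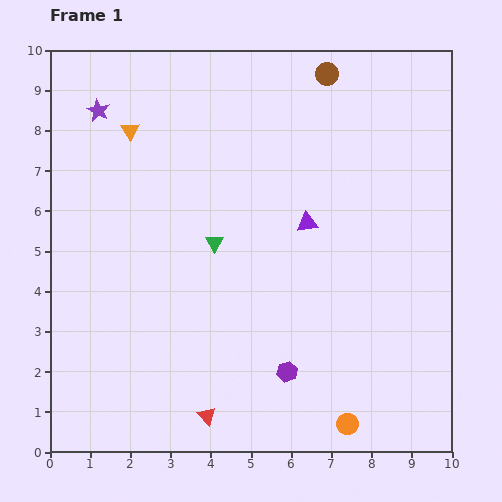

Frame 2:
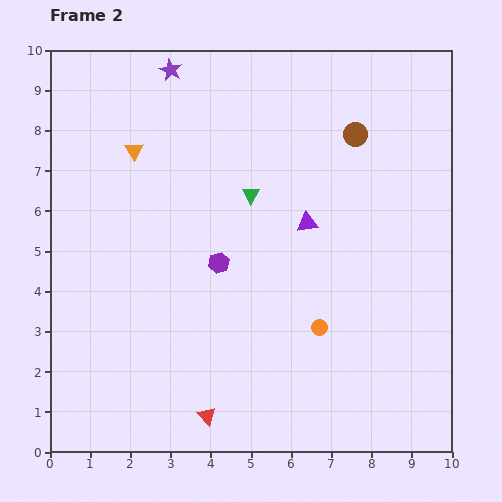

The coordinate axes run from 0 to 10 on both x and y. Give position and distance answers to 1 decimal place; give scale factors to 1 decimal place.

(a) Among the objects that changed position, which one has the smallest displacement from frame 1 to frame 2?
the orange triangle

(moved 0.5)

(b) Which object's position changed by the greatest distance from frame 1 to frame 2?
the purple hexagon

(moved 3.2; next 2.5)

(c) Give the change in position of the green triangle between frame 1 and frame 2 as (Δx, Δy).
(0.9, 1.2)

The green triangle was at (4.1, 5.2) in frame 1 and (5.0, 6.4) in frame 2.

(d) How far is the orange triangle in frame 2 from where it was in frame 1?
0.5

The orange triangle moved from (2.0, 8.0) to (2.1, 7.5), a distance of √(0.1² + 0.5²) ≈ 0.5.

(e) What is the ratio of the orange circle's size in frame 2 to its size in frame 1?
0.8×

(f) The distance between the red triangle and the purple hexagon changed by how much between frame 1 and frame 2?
+1.5

Distance in frame 1: 2.3. Distance in frame 2: 3.8.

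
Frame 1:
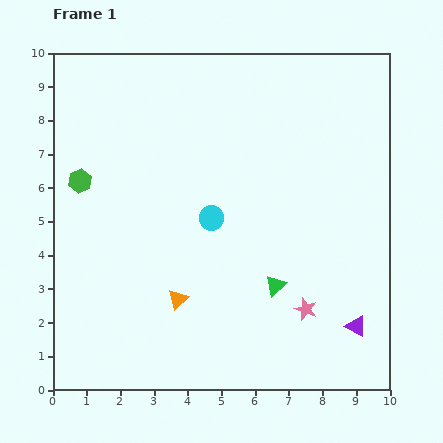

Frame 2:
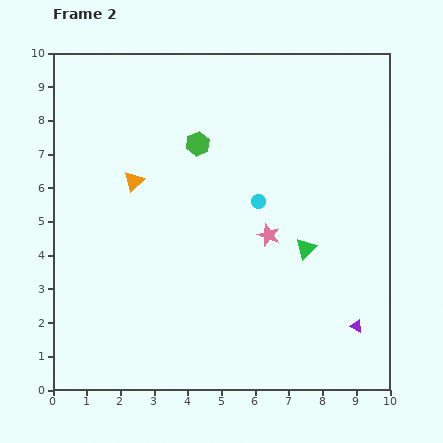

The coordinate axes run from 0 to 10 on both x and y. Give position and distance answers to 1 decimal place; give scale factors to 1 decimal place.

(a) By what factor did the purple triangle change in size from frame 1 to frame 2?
0.6×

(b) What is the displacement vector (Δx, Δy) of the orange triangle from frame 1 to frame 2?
(-1.3, 3.5)

The orange triangle was at (3.7, 2.7) in frame 1 and (2.4, 6.2) in frame 2.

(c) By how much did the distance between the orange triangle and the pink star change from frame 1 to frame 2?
+0.5

Distance in frame 1: 3.8. Distance in frame 2: 4.3.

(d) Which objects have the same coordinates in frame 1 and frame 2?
the purple triangle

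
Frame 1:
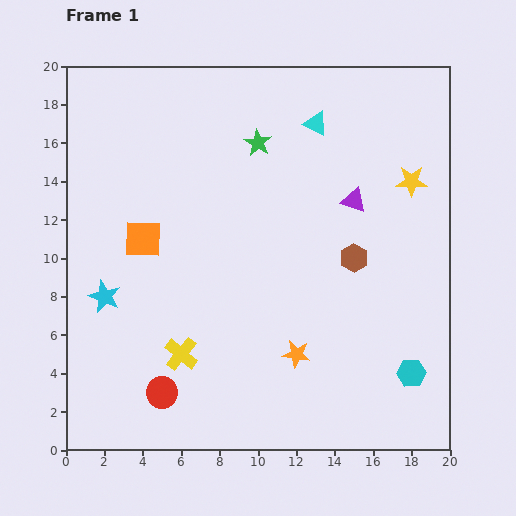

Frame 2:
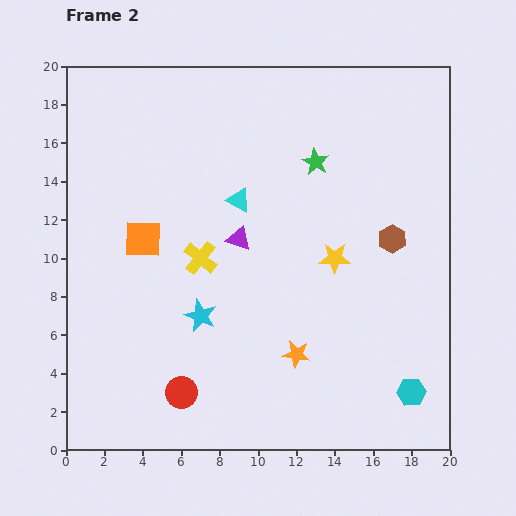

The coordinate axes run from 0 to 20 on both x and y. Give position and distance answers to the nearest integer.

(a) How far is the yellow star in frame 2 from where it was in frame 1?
6

The yellow star moved from (18, 14) to (14, 10), a distance of √(4² + 4²) ≈ 6.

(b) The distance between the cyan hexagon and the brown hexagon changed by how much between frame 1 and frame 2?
+1

Distance in frame 1: 7. Distance in frame 2: 8.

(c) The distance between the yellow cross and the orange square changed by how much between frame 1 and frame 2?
-3

Distance in frame 1: 6. Distance in frame 2: 3.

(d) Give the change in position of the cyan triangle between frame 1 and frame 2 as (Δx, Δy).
(-4, -4)

The cyan triangle was at (13, 17) in frame 1 and (9, 13) in frame 2.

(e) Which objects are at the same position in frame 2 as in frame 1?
the orange star, the orange square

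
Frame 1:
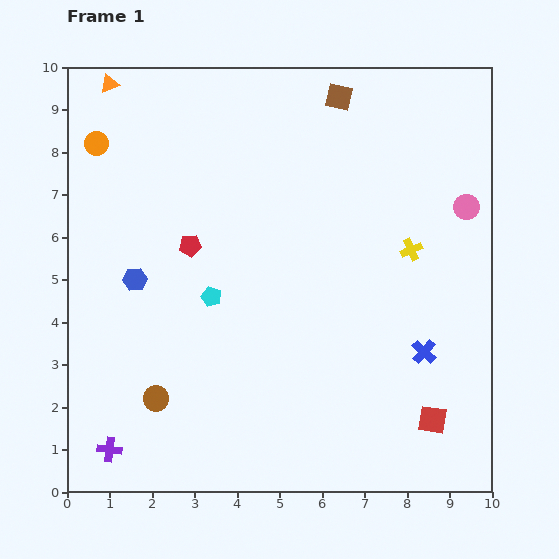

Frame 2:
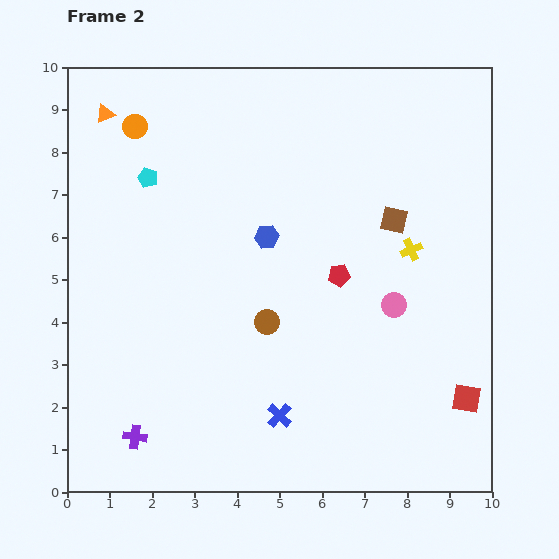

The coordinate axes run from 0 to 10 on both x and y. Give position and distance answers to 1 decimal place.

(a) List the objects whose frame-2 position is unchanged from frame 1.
the yellow cross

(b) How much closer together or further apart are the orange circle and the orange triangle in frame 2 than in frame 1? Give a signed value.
-0.6

Distance in frame 1: 1.4. Distance in frame 2: 0.8.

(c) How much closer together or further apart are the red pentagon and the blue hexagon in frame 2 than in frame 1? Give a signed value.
+0.4

Distance in frame 1: 1.5. Distance in frame 2: 1.9.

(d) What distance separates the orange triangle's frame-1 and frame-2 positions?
0.7

The orange triangle moved from (1.0, 9.6) to (0.9, 8.9), a distance of √(0.1² + 0.7²) ≈ 0.7.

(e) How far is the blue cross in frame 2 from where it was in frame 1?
3.7

The blue cross moved from (8.4, 3.3) to (5.0, 1.8), a distance of √(3.4² + 1.5²) ≈ 3.7.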